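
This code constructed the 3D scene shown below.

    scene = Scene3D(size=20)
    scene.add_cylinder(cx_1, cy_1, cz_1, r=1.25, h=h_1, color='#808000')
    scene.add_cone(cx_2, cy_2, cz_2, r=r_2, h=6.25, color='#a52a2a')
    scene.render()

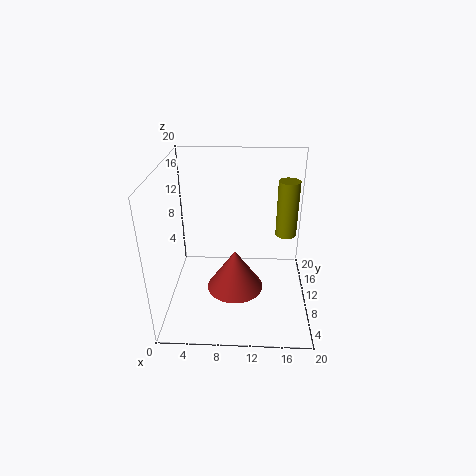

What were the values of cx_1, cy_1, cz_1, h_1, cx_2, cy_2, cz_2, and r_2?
cx_1 = 16
cy_1 = 6
cz_1 = 13
h_1 = 6.75
cx_2 = 9.5
cy_2 = 11.25
cz_2 = 0.75
r_2 = 4.25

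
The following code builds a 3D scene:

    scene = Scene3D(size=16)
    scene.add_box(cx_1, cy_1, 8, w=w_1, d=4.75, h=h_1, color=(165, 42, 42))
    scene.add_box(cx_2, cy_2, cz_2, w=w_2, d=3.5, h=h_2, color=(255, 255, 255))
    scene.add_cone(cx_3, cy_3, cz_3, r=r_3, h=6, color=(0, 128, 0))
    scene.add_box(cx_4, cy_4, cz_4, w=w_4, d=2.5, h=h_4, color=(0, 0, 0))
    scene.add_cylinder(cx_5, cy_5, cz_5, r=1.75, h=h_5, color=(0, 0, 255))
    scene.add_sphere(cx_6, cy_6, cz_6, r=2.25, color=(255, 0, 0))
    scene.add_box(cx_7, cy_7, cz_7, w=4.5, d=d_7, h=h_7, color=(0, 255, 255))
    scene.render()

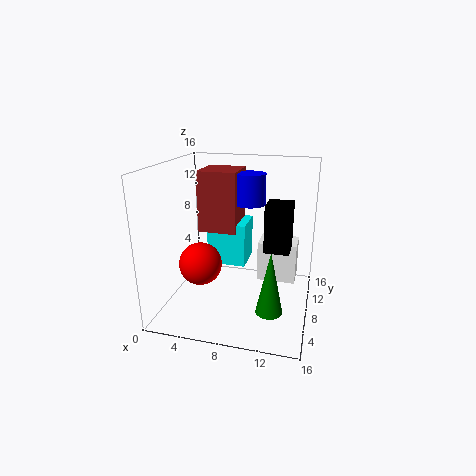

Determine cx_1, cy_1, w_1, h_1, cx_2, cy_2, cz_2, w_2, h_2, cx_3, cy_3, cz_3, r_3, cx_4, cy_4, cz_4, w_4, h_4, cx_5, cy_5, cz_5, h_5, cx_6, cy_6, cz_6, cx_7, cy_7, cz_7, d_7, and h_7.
cx_1 = 3; cy_1 = 8.75; w_1 = 4.5; h_1 = 7; cx_2 = 9.5; cy_2 = 11.75; cz_2 = 1; w_2 = 4.75; h_2 = 5; cx_3 = 12.75; cy_3 = 1.25; cz_3 = 3.75; r_3 = 1.25; cx_4 = 12; cy_4 = 1.5; cz_4 = 9.5; w_4 = 2.25; h_4 = 4.25; cx_5 = 8.75; cy_5 = 10.5; cz_5 = 11.25; h_5 = 3.5; cx_6 = 4.75; cy_6 = 4.75; cz_6 = 6; cx_7 = 4; cy_7 = 9; cz_7 = 4; d_7 = 4.25; h_7 = 5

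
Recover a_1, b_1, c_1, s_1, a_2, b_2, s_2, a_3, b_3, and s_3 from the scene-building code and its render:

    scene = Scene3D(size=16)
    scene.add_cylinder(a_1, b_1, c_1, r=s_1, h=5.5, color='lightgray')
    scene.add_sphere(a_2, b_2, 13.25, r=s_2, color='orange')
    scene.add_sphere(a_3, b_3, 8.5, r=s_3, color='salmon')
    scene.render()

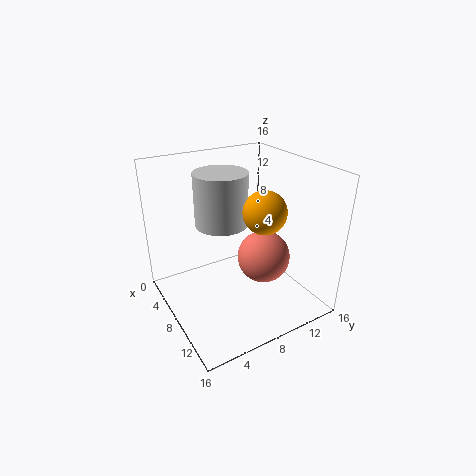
a_1 = 8, b_1 = 6, c_1 = 10.25, s_1 = 2.75, a_2 = 13.5, b_2 = 7.5, s_2 = 2, a_3 = 13.25, b_3 = 7.75, s_3 = 2.5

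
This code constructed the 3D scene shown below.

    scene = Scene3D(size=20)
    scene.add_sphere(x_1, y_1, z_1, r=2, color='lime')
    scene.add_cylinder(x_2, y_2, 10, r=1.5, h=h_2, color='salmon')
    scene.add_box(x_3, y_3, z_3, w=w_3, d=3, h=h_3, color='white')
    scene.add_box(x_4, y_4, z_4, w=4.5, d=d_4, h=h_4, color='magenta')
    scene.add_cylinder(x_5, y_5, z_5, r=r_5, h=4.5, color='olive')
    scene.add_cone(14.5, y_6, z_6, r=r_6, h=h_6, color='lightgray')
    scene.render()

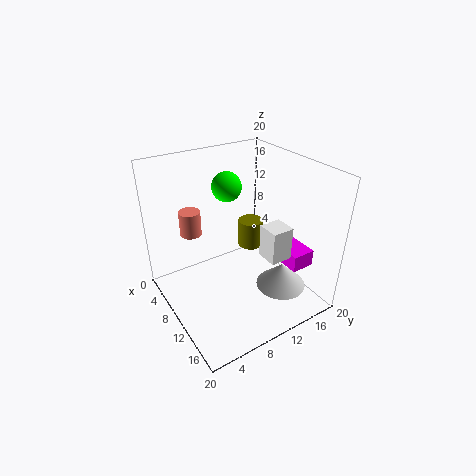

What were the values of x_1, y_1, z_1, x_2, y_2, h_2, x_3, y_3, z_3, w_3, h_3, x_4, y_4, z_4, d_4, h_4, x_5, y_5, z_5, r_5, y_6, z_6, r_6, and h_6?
x_1 = 8, y_1 = 9.5, z_1 = 17, x_2 = 5.5, y_2 = 5, h_2 = 3.5, x_3 = 13, y_3 = 11.5, z_3 = 8.5, w_3 = 3, h_3 = 4.5, x_4 = 10.5, y_4 = 16.5, z_4 = 4.5, d_4 = 3.5, h_4 = 2.5, x_5 = 4.5, y_5 = 16, z_5 = 4, r_5 = 2, y_6 = 14.5, z_6 = 3, r_6 = 3.5, h_6 = 3.5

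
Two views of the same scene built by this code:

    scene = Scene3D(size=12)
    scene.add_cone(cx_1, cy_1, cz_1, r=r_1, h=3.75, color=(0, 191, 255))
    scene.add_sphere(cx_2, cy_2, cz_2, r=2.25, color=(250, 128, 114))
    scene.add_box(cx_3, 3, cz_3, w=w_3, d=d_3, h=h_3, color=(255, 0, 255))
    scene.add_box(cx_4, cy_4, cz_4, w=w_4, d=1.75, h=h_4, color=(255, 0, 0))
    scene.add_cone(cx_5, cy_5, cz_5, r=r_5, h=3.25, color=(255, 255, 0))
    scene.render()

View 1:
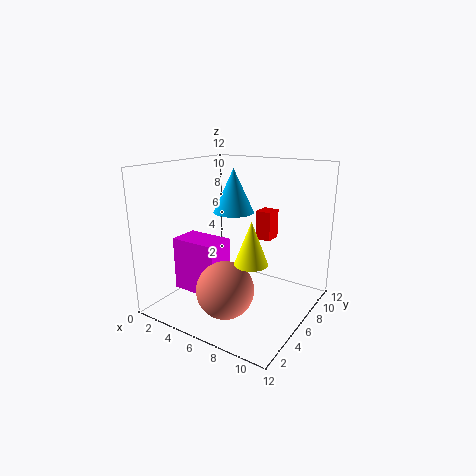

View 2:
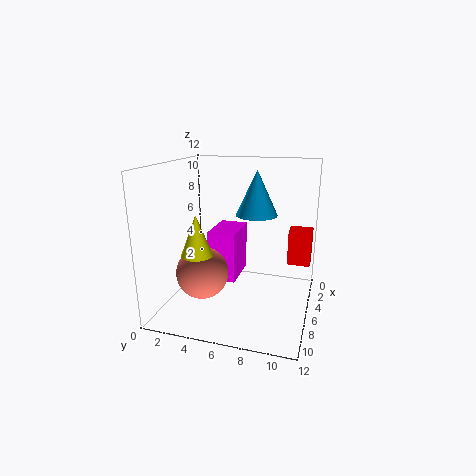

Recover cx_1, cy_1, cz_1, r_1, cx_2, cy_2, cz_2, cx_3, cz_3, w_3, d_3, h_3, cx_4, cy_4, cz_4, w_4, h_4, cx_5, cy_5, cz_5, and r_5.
cx_1 = 4.75; cy_1 = 7.25; cz_1 = 7.75; r_1 = 1.75; cx_2 = 6.75; cy_2 = 3; cz_2 = 2.75; cx_3 = 1.5; cz_3 = 1.5; w_3 = 4; d_3 = 2.5; h_3 = 4.5; cx_4 = 5.25; cy_4 = 10.25; cz_4 = 4.5; w_4 = 1.5; h_4 = 2.75; cx_5 = 8.75; cy_5 = 3.5; cz_5 = 5.25; r_5 = 1.25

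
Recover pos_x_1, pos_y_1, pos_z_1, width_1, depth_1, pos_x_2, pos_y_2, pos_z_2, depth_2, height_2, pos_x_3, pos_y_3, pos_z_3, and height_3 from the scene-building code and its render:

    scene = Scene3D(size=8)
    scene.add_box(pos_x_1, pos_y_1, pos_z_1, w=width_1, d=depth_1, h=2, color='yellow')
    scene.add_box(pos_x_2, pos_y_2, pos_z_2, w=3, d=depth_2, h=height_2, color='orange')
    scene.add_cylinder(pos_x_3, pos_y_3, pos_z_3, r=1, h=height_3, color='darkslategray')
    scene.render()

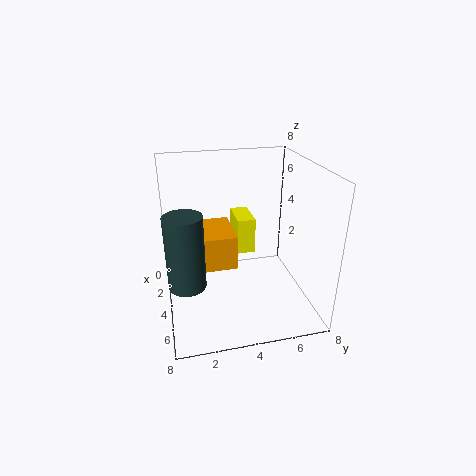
pos_x_1 = 2, pos_y_1 = 4, pos_z_1 = 3, width_1 = 2, depth_1 = 1, pos_x_2 = 1, pos_y_2 = 2, pos_z_2 = 2, depth_2 = 2, height_2 = 2, pos_x_3 = 5, pos_y_3 = 1, pos_z_3 = 2, height_3 = 4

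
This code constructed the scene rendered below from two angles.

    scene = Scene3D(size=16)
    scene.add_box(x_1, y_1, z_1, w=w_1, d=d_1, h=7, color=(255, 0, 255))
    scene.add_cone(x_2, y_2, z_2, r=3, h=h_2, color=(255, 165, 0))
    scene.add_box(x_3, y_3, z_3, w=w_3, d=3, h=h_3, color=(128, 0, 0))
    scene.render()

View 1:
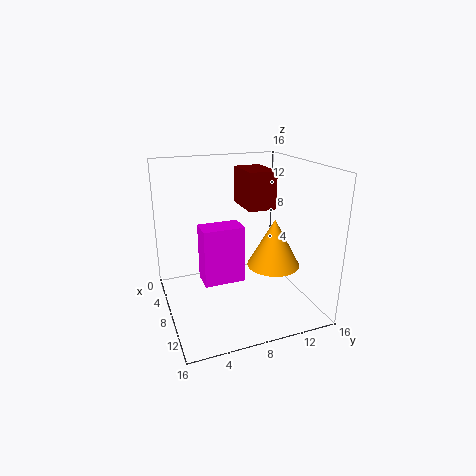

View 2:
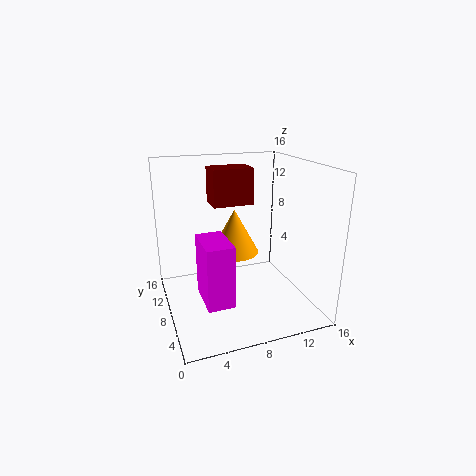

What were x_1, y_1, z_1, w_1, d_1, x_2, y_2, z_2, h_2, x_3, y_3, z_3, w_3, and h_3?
x_1 = 3.5, y_1 = 4.5, z_1 = 1.5, w_1 = 3, d_1 = 5, x_2 = 9, y_2 = 12, z_2 = 4.5, h_2 = 5.5, x_3 = 5.5, y_3 = 8.5, z_3 = 11.5, w_3 = 4.5, h_3 = 4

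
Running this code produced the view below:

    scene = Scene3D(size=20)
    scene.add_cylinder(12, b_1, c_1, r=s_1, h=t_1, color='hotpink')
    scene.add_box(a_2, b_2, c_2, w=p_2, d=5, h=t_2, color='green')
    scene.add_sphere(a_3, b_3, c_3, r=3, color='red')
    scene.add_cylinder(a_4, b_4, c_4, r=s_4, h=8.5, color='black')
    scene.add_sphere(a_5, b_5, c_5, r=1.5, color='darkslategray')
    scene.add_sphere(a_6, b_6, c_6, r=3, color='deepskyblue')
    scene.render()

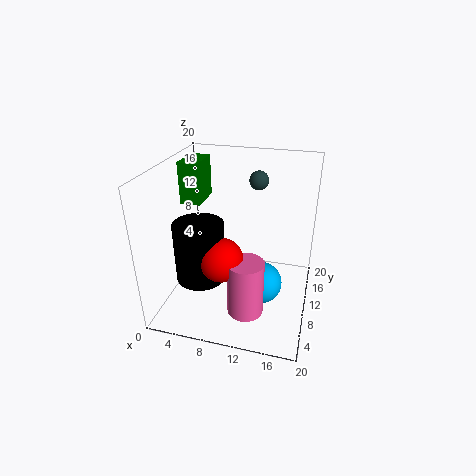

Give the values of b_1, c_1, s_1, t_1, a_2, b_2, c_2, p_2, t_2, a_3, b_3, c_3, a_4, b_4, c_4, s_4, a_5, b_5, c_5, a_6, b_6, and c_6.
b_1 = 6.5, c_1 = 0.5, s_1 = 2.5, t_1 = 8, a_2 = 1, b_2 = 11.5, c_2 = 13.5, p_2 = 3, t_2 = 6, a_3 = 8.5, b_3 = 7, c_3 = 8, a_4 = 5, b_4 = 8, c_4 = 4, s_4 = 3.5, a_5 = 11, b_5 = 18.5, c_5 = 15.5, a_6 = 13.5, b_6 = 10, c_6 = 3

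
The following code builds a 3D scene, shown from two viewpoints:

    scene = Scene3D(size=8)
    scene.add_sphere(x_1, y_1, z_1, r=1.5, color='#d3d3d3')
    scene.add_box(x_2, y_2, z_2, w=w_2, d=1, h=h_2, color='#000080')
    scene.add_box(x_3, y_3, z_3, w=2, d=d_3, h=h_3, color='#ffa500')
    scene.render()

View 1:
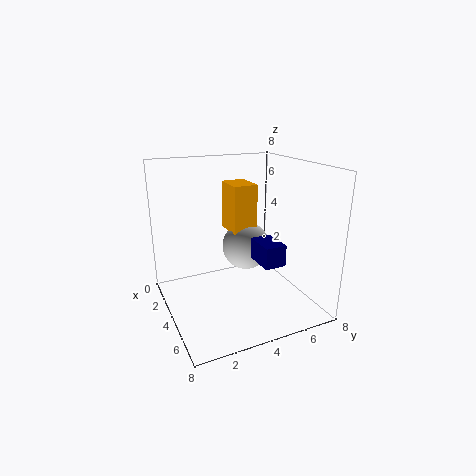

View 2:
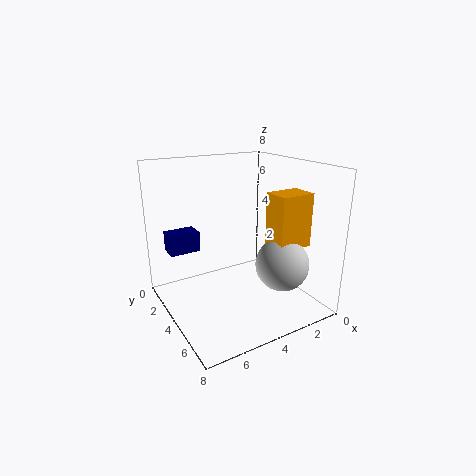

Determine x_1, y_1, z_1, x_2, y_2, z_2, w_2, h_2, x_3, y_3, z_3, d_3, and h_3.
x_1 = 2
y_1 = 5.5
z_1 = 2.5
x_2 = 6.5
y_2 = 3.5
z_2 = 4
w_2 = 1.5
h_2 = 1
x_3 = 0.5
y_3 = 4.5
z_3 = 3.5
d_3 = 1.5
h_3 = 3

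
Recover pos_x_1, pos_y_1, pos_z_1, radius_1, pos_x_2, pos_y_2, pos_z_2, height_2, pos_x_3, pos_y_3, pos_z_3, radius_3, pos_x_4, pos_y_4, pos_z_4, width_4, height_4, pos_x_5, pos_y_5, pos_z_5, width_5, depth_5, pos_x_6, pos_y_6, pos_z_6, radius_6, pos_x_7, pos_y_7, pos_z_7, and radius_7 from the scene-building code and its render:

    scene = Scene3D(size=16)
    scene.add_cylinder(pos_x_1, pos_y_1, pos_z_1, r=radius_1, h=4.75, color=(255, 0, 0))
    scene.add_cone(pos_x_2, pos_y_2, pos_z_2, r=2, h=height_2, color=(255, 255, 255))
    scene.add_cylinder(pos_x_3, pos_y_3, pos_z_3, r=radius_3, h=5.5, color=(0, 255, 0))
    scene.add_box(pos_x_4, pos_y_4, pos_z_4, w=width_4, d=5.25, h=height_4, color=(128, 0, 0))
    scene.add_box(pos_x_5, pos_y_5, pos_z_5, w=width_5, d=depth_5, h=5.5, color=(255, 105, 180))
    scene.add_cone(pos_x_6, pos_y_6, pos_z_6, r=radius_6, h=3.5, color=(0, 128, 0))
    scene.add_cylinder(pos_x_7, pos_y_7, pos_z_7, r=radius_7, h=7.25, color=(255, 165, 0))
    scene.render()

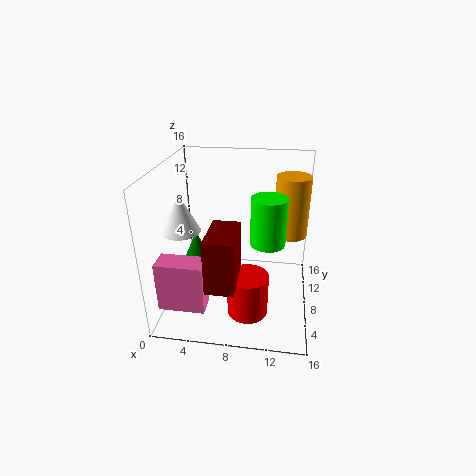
pos_x_1 = 9.5
pos_y_1 = 5.25
pos_z_1 = 0.25
radius_1 = 2.25
pos_x_2 = 2.75
pos_y_2 = 4.5
pos_z_2 = 10.25
height_2 = 4
pos_x_3 = 11.25
pos_y_3 = 9
pos_z_3 = 7
radius_3 = 2
pos_x_4 = 5.5
pos_y_4 = 1.75
pos_z_4 = 4.75
width_4 = 3
height_4 = 5.75
pos_x_5 = 0.25
pos_y_5 = 2.25
pos_z_5 = 1.75
width_5 = 5
depth_5 = 2.5
pos_x_6 = 2.5
pos_y_6 = 10.25
pos_z_6 = 3.75
radius_6 = 1.5
pos_x_7 = 13.75
pos_y_7 = 12.25
pos_z_7 = 6.75
radius_7 = 2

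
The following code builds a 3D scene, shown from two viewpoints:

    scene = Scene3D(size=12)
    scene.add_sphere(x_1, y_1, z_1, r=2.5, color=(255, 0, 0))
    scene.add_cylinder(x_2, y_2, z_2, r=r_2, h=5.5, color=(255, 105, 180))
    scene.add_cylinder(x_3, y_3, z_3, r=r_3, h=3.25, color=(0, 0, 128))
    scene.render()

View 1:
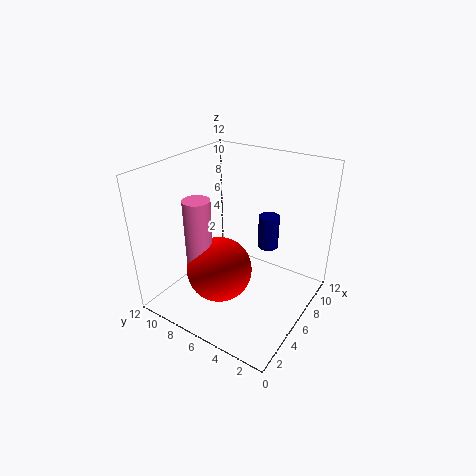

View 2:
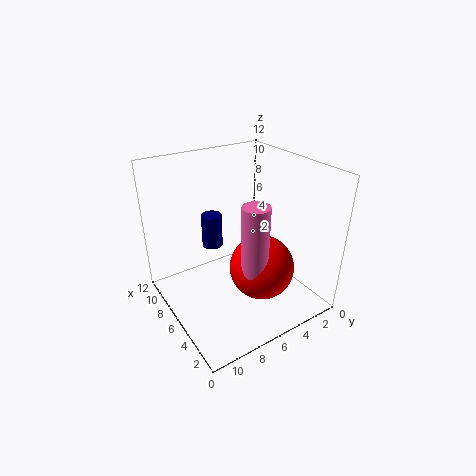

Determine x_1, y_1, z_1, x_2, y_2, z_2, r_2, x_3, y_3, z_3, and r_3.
x_1 = 3; y_1 = 5.75; z_1 = 4.75; x_2 = 2.25; y_2 = 7; z_2 = 5; r_2 = 1; x_3 = 11; y_3 = 5.75; z_3 = 2.75; r_3 = 1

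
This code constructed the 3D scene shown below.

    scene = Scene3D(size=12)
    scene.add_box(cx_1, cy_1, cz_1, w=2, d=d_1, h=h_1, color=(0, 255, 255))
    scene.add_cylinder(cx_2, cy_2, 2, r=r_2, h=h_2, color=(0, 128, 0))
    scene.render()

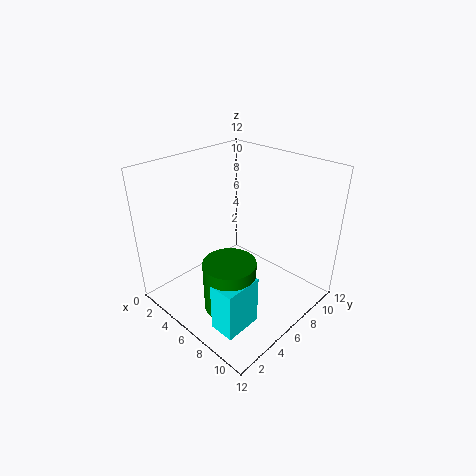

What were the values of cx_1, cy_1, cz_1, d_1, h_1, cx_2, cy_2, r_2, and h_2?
cx_1 = 8; cy_1 = 1; cz_1 = 1; d_1 = 3; h_1 = 4; cx_2 = 8; cy_2 = 3; r_2 = 2; h_2 = 4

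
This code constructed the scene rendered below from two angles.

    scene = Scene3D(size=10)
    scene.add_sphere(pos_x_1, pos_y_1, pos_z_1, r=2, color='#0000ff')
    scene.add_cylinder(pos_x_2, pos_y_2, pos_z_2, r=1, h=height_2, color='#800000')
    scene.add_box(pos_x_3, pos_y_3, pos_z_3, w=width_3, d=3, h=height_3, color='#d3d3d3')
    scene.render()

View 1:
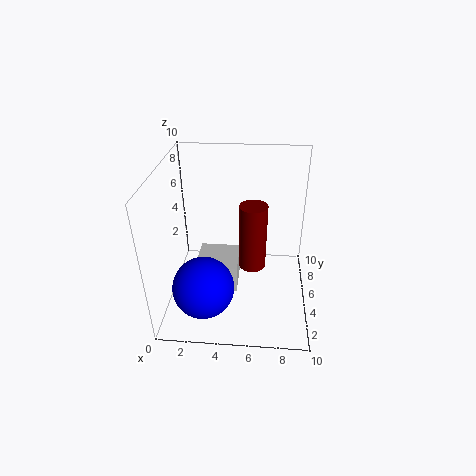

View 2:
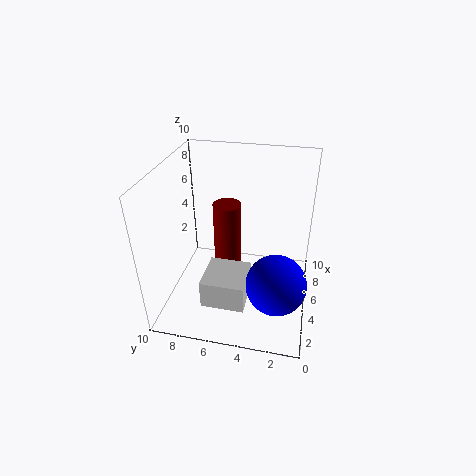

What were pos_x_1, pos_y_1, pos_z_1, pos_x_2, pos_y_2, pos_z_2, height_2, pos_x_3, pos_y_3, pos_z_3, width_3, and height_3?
pos_x_1 = 3
pos_y_1 = 2
pos_z_1 = 3
pos_x_2 = 6
pos_y_2 = 6
pos_z_2 = 2
height_2 = 5
pos_x_3 = 2
pos_y_3 = 4
pos_z_3 = 1
width_3 = 3
height_3 = 2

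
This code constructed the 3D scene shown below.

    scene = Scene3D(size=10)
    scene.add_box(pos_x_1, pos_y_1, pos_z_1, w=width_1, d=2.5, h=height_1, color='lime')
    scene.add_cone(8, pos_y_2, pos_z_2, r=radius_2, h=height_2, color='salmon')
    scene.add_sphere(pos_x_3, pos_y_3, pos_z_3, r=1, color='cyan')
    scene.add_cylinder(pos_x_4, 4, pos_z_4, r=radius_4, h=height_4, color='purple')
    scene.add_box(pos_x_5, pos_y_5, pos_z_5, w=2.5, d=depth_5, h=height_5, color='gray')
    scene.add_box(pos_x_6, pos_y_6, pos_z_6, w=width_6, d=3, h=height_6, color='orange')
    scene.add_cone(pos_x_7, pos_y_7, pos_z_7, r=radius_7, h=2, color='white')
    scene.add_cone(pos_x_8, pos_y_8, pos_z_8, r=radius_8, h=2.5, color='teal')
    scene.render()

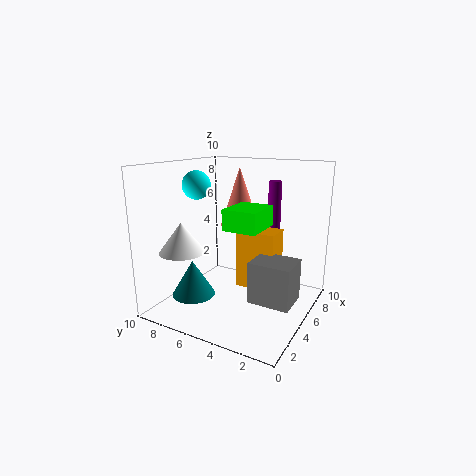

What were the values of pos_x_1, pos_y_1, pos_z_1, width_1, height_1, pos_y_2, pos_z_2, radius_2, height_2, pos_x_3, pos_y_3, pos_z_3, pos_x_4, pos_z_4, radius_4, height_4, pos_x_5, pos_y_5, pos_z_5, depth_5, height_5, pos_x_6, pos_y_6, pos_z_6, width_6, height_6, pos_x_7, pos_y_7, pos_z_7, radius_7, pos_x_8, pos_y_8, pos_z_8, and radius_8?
pos_x_1 = 4.5
pos_y_1 = 3.5
pos_z_1 = 5.5
width_1 = 3
height_1 = 1.5
pos_y_2 = 6.5
pos_z_2 = 5
radius_2 = 1.5
height_2 = 4.5
pos_x_3 = 4.5
pos_y_3 = 8
pos_z_3 = 8.5
pos_x_4 = 9
pos_z_4 = 4
radius_4 = 0.5
height_4 = 4.5
pos_x_5 = 4.5
pos_y_5 = 1
pos_z_5 = 0.5
depth_5 = 3
height_5 = 3
pos_x_6 = 6.5
pos_y_6 = 3
pos_z_6 = 0.5
width_6 = 2
height_6 = 4.5
pos_x_7 = 2
pos_y_7 = 7.5
pos_z_7 = 4.5
radius_7 = 1.5
pos_x_8 = 3
pos_y_8 = 7.5
pos_z_8 = 1
radius_8 = 1.5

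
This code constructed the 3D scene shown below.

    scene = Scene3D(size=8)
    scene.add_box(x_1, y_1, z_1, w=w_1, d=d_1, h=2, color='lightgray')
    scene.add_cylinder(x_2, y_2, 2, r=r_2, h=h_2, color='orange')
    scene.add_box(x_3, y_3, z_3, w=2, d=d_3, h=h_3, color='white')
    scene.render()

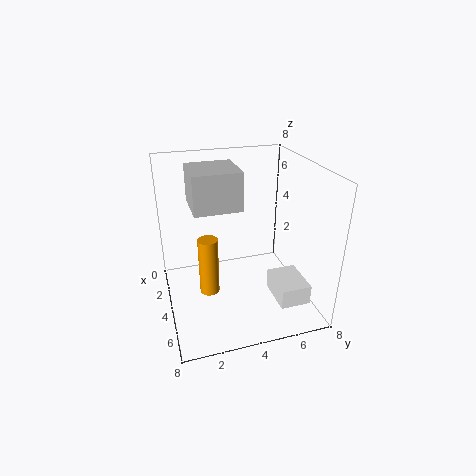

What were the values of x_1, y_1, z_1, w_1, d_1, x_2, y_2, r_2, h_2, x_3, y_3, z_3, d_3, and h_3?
x_1 = 2.5
y_1 = 1.5
z_1 = 6
w_1 = 2.5
d_1 = 2.5
x_2 = 5.5
y_2 = 2
r_2 = 0.5
h_2 = 3
x_3 = 6
y_3 = 5
z_3 = 2
d_3 = 1.5
h_3 = 1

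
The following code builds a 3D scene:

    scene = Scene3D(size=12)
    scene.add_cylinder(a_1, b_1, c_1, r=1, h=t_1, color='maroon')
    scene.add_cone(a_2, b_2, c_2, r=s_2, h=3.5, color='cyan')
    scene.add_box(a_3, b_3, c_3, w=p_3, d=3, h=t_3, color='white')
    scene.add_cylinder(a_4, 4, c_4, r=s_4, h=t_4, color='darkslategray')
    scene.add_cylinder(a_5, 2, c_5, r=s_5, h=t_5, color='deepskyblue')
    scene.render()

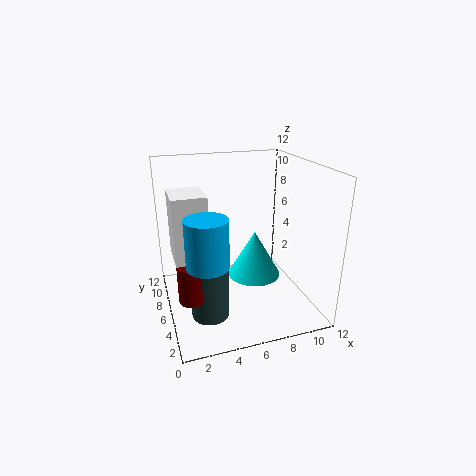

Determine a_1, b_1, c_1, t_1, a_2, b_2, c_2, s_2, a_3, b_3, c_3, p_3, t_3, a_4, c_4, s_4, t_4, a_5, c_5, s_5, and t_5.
a_1 = 1.5; b_1 = 3.5; c_1 = 2.5; t_1 = 3; a_2 = 6.5; b_2 = 3.5; c_2 = 4; s_2 = 2; a_3 = 0.5; b_3 = 3.5; c_3 = 5.5; p_3 = 2.5; t_3 = 5; a_4 = 3; c_4 = 0.5; s_4 = 1.5; t_4 = 5; a_5 = 2.5; c_5 = 6; s_5 = 1.5; t_5 = 3.5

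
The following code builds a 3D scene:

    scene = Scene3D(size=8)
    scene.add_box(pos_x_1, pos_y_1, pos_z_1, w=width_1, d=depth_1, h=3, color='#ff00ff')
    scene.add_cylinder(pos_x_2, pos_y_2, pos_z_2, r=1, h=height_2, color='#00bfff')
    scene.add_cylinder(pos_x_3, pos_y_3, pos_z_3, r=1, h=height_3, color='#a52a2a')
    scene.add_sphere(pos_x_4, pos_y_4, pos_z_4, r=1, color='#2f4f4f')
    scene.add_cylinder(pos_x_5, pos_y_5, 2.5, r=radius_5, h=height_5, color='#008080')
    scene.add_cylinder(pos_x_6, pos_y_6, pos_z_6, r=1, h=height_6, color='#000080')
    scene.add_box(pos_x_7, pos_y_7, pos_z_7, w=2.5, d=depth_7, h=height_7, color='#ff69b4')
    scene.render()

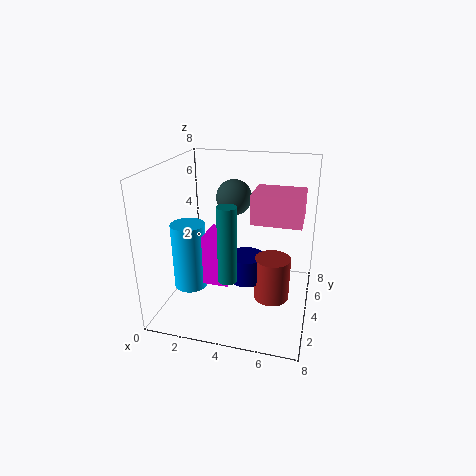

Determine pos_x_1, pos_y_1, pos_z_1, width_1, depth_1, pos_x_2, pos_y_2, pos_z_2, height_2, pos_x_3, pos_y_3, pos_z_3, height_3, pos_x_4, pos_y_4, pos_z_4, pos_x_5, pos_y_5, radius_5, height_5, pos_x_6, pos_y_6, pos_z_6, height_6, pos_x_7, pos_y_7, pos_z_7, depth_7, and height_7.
pos_x_1 = 2; pos_y_1 = 3.5; pos_z_1 = 1; width_1 = 1.5; depth_1 = 2; pos_x_2 = 1; pos_y_2 = 4; pos_z_2 = 0.5; height_2 = 4; pos_x_3 = 6; pos_y_3 = 4; pos_z_3 = 0.5; height_3 = 2.5; pos_x_4 = 3.5; pos_y_4 = 5; pos_z_4 = 6; pos_x_5 = 4; pos_y_5 = 2; radius_5 = 0.5; height_5 = 4; pos_x_6 = 4.5; pos_y_6 = 4; pos_z_6 = 1.5; height_6 = 1.5; pos_x_7 = 5; pos_y_7 = 2.5; pos_z_7 = 5.5; depth_7 = 2; height_7 = 1.5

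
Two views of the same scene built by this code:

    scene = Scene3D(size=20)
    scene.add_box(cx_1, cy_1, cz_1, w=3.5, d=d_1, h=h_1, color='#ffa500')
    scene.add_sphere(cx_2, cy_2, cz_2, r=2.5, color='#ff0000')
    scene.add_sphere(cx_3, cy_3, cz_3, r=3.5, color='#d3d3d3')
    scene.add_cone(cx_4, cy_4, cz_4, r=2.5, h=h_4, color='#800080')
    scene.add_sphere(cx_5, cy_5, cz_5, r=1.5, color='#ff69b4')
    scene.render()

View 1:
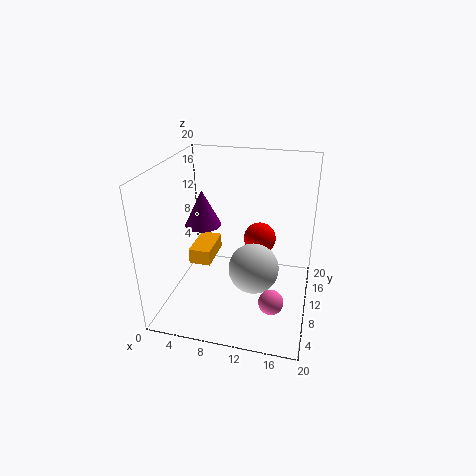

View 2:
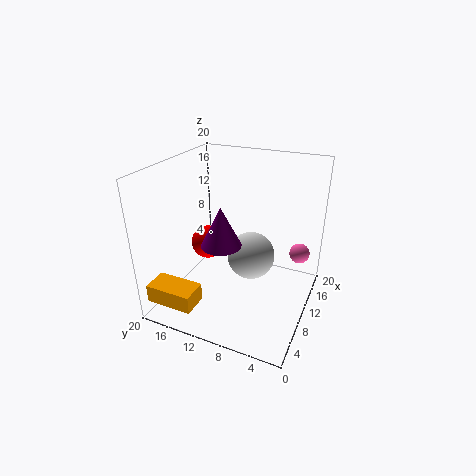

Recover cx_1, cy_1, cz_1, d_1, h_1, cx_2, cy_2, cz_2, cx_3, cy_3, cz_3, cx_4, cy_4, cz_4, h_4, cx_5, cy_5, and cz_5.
cx_1 = 1, cy_1 = 13, cz_1 = 2.5, d_1 = 6.5, h_1 = 2.5, cx_2 = 12, cy_2 = 16, cz_2 = 7, cx_3 = 12.5, cy_3 = 9, cz_3 = 6, cx_4 = 5, cy_4 = 10, cz_4 = 11.5, h_4 = 5, cx_5 = 16, cy_5 = 2.5, cz_5 = 6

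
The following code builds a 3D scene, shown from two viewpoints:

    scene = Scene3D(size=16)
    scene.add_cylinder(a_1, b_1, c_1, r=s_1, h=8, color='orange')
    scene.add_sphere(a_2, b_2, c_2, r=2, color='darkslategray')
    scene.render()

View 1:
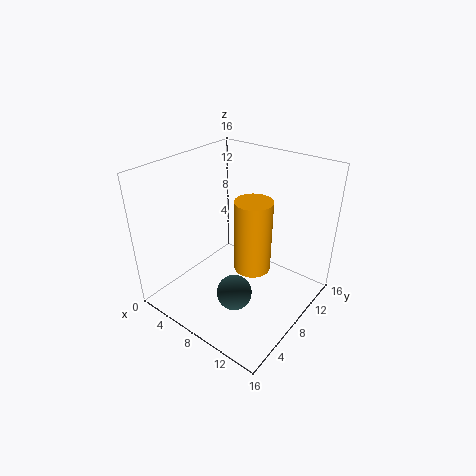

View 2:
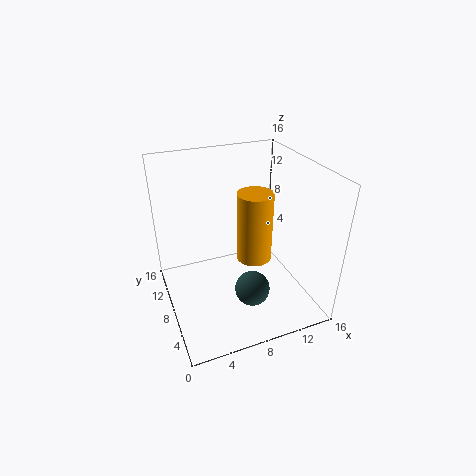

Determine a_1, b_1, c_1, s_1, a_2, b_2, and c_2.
a_1 = 10
b_1 = 8
c_1 = 5
s_1 = 2
a_2 = 9
b_2 = 6
c_2 = 2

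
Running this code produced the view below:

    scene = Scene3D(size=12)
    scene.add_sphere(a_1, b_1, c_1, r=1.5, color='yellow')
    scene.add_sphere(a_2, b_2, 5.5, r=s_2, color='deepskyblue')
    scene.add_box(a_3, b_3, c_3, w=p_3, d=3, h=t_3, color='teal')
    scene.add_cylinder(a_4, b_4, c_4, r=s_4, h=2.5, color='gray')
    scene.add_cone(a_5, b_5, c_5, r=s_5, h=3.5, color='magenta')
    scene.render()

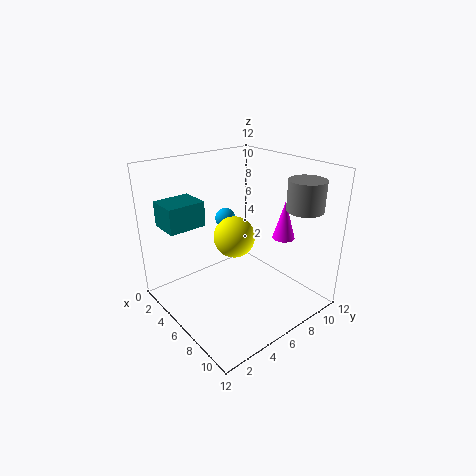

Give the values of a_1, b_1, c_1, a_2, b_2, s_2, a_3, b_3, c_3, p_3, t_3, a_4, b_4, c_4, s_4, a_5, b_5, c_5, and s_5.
a_1 = 8; b_1 = 4; c_1 = 7.5; a_2 = 1; b_2 = 8.5; s_2 = 1; a_3 = 2.5; b_3 = 0.5; c_3 = 7.5; p_3 = 2.5; t_3 = 2; a_4 = 9.5; b_4 = 10; c_4 = 8.5; s_4 = 1.5; a_5 = 7; b_5 = 10.5; c_5 = 5; s_5 = 1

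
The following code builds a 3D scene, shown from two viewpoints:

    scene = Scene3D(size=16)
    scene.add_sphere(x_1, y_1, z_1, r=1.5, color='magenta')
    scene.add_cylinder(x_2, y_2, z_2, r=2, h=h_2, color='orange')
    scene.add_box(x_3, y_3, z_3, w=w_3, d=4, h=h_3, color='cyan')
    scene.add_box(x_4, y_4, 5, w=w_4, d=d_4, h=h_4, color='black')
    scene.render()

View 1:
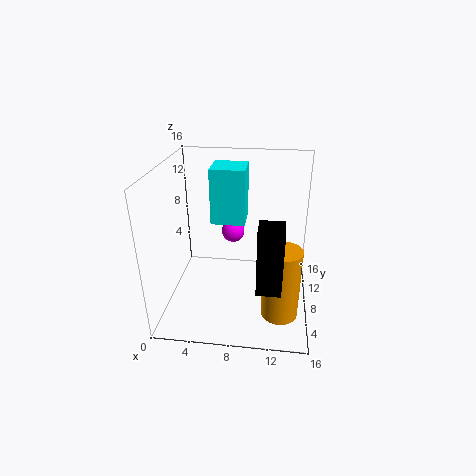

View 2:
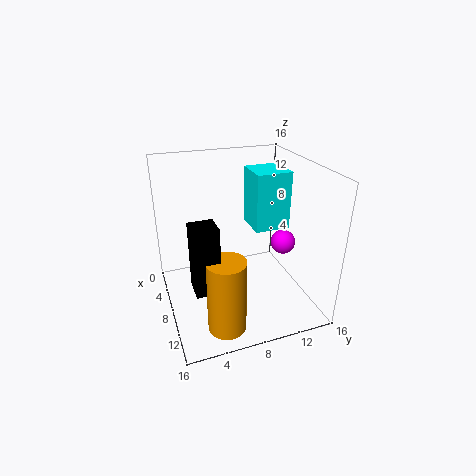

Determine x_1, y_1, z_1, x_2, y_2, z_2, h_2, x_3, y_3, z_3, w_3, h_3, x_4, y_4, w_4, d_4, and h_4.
x_1 = 6.5, y_1 = 14.5, z_1 = 5.5, x_2 = 13, y_2 = 5, z_2 = 0.5, h_2 = 8, x_3 = 4.5, y_3 = 10, z_3 = 8.5, w_3 = 4, h_3 = 6.5, x_4 = 10.5, y_4 = 2, w_4 = 2.5, d_4 = 2.5, h_4 = 7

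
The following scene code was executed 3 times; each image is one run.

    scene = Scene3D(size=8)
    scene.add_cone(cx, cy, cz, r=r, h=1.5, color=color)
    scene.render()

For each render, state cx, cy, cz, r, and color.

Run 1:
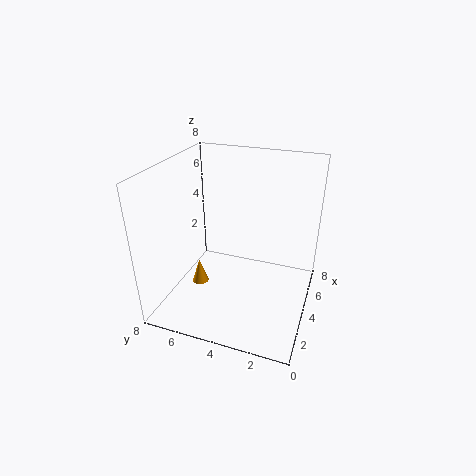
cx = 4, cy = 6.5, cz = 0.5, r = 0.5, color = 'orange'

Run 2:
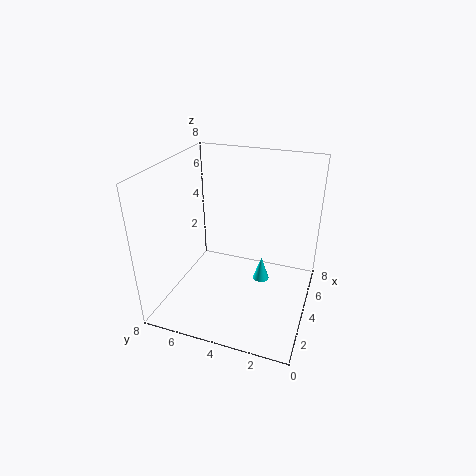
cx = 5.5, cy = 3, cz = 0.5, r = 0.5, color = 'cyan'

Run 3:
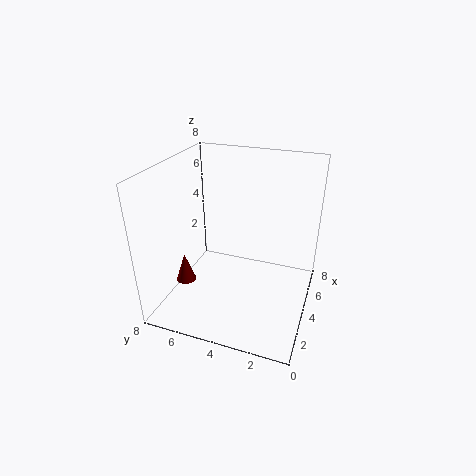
cx = 1.5, cy = 6, cz = 2.5, r = 0.5, color = 'maroon'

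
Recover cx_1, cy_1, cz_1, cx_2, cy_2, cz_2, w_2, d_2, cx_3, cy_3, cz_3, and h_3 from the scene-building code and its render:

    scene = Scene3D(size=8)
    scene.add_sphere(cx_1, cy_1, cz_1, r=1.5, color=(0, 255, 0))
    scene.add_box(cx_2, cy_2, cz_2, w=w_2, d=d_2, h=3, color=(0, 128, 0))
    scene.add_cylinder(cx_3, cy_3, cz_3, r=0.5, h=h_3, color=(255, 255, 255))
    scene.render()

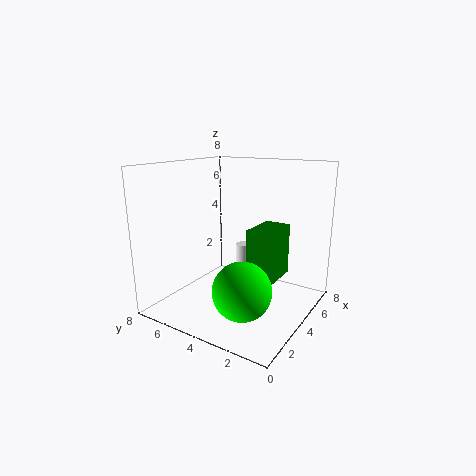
cx_1 = 2
cy_1 = 2.5
cz_1 = 2
cx_2 = 4
cy_2 = 2
cz_2 = 1.5
w_2 = 2.5
d_2 = 1.5
cx_3 = 7
cy_3 = 5.5
cz_3 = 0.5
h_3 = 2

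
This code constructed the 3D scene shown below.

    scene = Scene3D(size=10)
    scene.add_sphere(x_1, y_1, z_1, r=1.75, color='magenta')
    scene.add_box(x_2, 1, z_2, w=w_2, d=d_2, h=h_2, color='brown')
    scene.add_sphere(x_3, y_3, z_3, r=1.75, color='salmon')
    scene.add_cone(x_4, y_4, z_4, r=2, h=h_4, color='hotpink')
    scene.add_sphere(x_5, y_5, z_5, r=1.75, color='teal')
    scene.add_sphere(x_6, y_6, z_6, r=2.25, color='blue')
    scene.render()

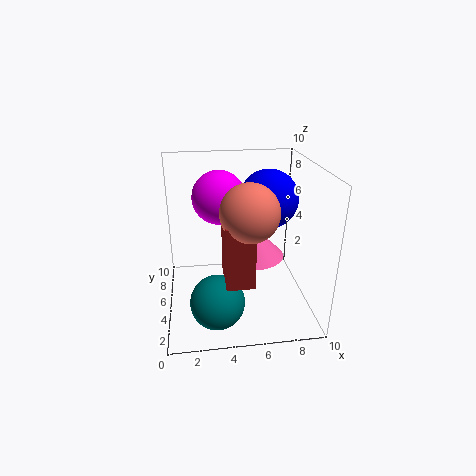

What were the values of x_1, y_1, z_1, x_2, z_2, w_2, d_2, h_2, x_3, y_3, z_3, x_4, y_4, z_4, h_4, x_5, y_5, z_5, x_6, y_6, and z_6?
x_1 = 3.75; y_1 = 5; z_1 = 8; x_2 = 3.75; z_2 = 3.5; w_2 = 1.75; d_2 = 2.75; h_2 = 4; x_3 = 5.25; y_3 = 2; z_3 = 8; x_4 = 5.75; y_4 = 3.5; z_4 = 4.5; h_4 = 2; x_5 = 3.25; y_5 = 2; z_5 = 2; x_6 = 7.75; y_6 = 7.75; z_6 = 6.75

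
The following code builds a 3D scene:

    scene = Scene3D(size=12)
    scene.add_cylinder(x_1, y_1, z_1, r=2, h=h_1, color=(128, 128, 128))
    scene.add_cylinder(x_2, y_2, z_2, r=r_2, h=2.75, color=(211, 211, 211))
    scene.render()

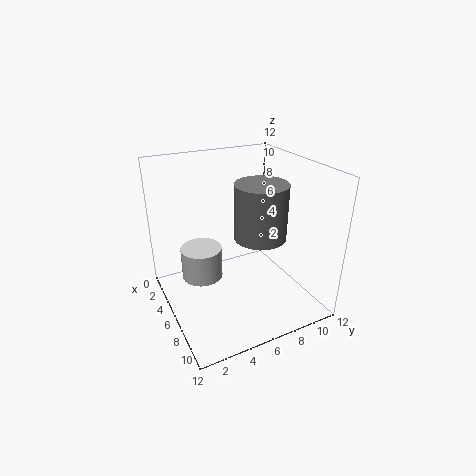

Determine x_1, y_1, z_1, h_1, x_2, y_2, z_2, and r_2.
x_1 = 8.25
y_1 = 6.75
z_1 = 7
h_1 = 4.25
x_2 = 4.5
y_2 = 3.25
z_2 = 2.25
r_2 = 1.75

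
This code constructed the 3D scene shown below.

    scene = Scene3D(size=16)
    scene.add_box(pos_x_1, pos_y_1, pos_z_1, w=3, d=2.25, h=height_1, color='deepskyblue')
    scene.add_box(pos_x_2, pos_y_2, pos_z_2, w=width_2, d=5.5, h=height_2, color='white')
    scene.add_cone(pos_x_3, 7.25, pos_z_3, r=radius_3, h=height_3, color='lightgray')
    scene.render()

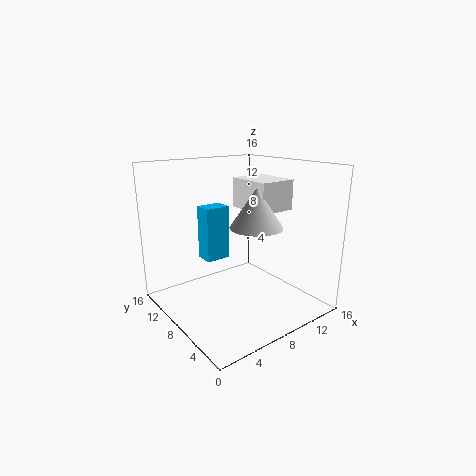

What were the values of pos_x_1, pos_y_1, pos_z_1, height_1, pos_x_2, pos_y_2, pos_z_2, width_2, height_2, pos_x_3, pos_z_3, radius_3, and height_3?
pos_x_1 = 6.25; pos_y_1 = 11.5; pos_z_1 = 4.25; height_1 = 6.5; pos_x_2 = 10.25; pos_y_2 = 6.5; pos_z_2 = 10.5; width_2 = 4.5; height_2 = 3.5; pos_x_3 = 10; pos_z_3 = 9; radius_3 = 3; height_3 = 4.5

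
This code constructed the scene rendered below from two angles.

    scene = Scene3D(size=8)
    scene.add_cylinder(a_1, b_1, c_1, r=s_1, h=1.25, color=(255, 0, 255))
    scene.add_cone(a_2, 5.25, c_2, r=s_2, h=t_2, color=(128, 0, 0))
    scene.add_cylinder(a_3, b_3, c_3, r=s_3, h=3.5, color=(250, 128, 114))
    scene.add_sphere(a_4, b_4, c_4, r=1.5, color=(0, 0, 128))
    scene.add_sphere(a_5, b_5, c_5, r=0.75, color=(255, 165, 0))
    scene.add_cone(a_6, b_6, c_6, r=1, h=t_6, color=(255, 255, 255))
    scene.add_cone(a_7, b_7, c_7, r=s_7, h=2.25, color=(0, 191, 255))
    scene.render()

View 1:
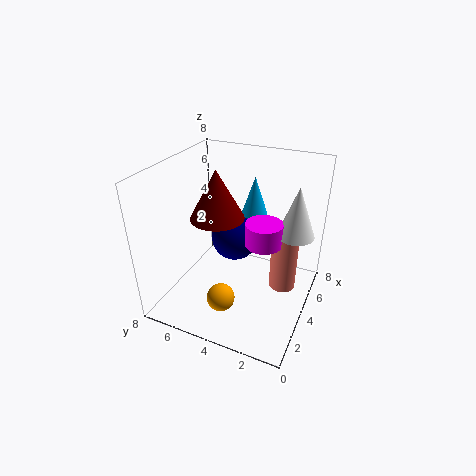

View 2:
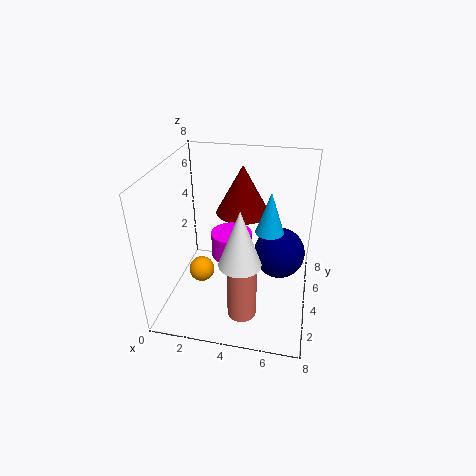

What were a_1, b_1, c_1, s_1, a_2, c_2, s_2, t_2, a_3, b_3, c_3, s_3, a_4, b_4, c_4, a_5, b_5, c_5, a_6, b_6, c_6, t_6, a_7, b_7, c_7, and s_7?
a_1 = 4
b_1 = 2.5
c_1 = 4
s_1 = 1
a_2 = 4
c_2 = 5
s_2 = 1.5
t_2 = 2.75
a_3 = 4.75
b_3 = 1.5
c_3 = 1
s_3 = 0.75
a_4 = 6.25
b_4 = 5.25
c_4 = 2.5
a_5 = 1.75
b_5 = 4
c_5 = 1.5
a_6 = 4.75
b_6 = 1
c_6 = 4.5
t_6 = 2.75
a_7 = 5.75
b_7 = 3.75
c_7 = 4.75
s_7 = 0.75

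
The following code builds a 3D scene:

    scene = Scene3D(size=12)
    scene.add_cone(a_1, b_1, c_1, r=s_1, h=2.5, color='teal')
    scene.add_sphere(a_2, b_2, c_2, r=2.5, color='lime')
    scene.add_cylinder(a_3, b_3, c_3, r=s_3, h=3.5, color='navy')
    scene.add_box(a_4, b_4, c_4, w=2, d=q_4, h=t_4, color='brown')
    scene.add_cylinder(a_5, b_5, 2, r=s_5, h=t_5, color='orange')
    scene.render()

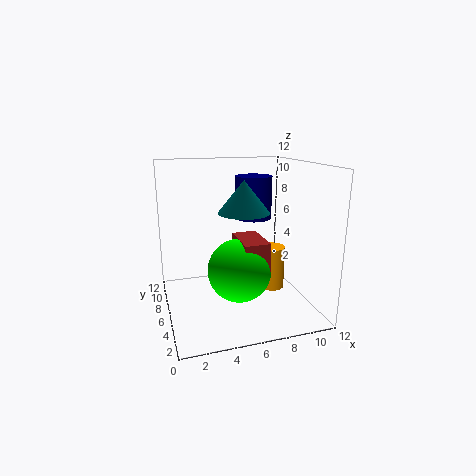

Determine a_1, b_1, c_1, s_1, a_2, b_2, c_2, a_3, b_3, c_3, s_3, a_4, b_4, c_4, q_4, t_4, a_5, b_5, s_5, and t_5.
a_1 = 6, b_1 = 4.5, c_1 = 8.5, s_1 = 2, a_2 = 5.5, b_2 = 4, c_2 = 4, a_3 = 7.5, b_3 = 6.5, c_3 = 7.5, s_3 = 1.5, a_4 = 5.5, b_4 = 2.5, c_4 = 4, q_4 = 3.5, t_4 = 2.5, a_5 = 8.5, b_5 = 4.5, s_5 = 1, t_5 = 3.5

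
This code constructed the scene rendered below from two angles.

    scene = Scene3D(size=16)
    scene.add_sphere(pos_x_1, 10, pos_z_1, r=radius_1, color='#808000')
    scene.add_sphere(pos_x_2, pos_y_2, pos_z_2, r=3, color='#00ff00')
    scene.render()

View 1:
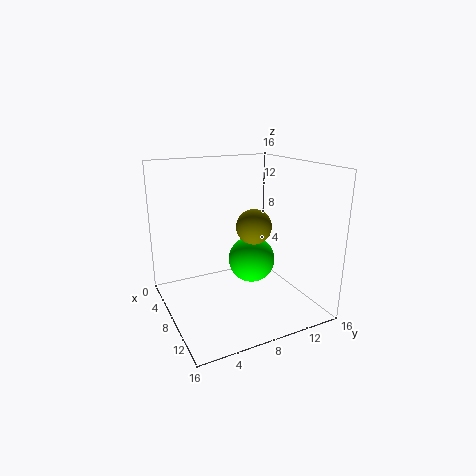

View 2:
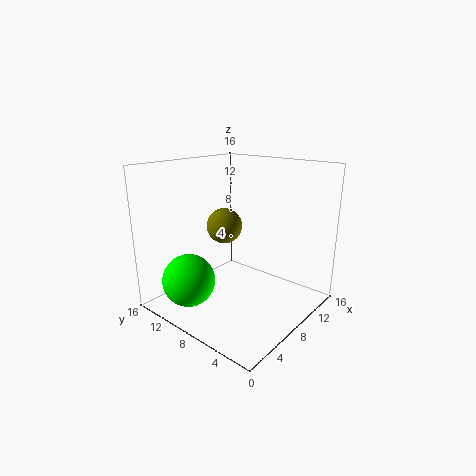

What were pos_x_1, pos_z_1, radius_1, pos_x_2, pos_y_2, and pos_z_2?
pos_x_1 = 8
pos_z_1 = 9
radius_1 = 2
pos_x_2 = 4
pos_y_2 = 12
pos_z_2 = 3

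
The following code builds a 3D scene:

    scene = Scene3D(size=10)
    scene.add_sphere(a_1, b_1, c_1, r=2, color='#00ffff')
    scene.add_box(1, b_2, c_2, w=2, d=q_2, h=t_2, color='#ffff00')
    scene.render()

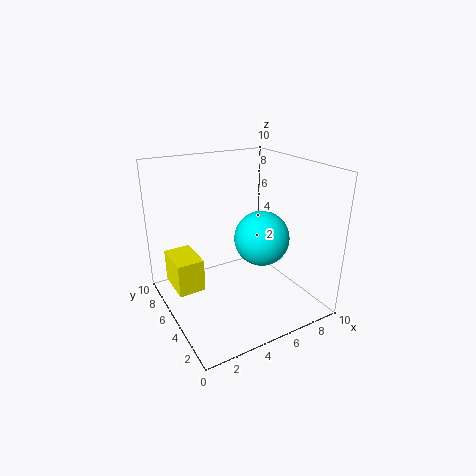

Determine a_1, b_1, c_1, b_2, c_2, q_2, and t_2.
a_1 = 7; b_1 = 5; c_1 = 4.5; b_2 = 6.5; c_2 = 0.5; q_2 = 3; t_2 = 2.5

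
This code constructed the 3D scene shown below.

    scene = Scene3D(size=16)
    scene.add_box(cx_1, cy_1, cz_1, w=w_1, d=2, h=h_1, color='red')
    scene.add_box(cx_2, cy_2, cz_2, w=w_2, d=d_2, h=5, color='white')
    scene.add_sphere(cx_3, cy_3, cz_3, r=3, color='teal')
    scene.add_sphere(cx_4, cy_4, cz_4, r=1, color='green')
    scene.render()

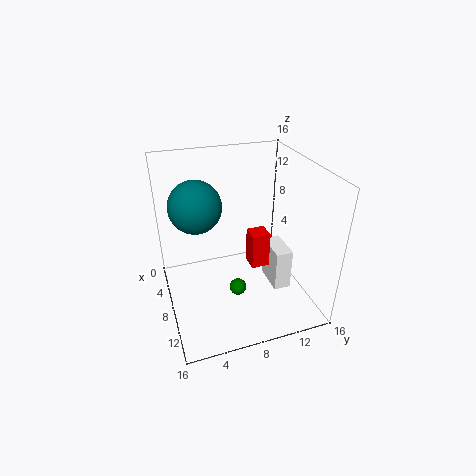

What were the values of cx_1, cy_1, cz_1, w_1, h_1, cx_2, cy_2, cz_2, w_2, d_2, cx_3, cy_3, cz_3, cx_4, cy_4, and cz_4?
cx_1 = 8; cy_1 = 9; cz_1 = 5; w_1 = 2; h_1 = 4; cx_2 = 6; cy_2 = 12; cz_2 = 1; w_2 = 4; d_2 = 2; cx_3 = 5; cy_3 = 4; cz_3 = 11; cx_4 = 8; cy_4 = 8; cz_4 = 1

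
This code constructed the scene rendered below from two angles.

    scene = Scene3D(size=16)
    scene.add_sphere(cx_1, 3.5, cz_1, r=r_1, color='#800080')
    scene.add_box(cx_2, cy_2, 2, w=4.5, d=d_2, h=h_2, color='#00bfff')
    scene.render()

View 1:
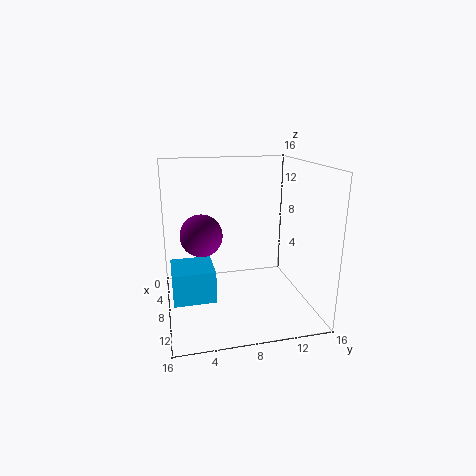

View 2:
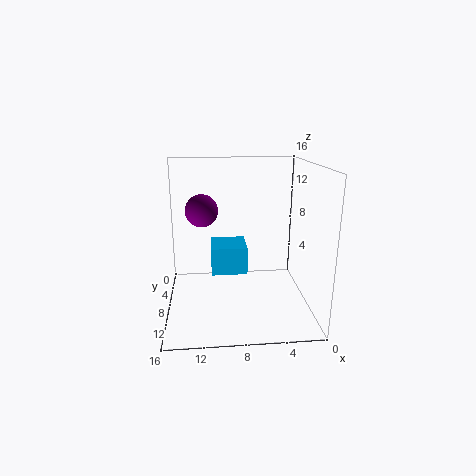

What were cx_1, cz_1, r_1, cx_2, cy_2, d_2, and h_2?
cx_1 = 12, cz_1 = 10, r_1 = 2, cx_2 = 6.5, cy_2 = 0.5, d_2 = 4.5, h_2 = 3.5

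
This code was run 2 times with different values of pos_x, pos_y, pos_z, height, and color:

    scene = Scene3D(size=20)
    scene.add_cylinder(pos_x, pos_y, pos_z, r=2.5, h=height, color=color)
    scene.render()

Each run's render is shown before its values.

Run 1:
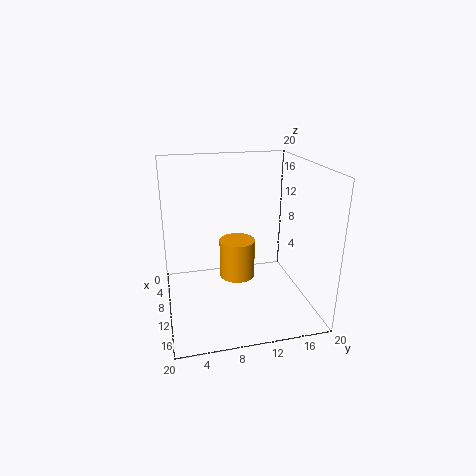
pos_x = 9.5
pos_y = 10
pos_z = 4
height = 5.5
color = 'orange'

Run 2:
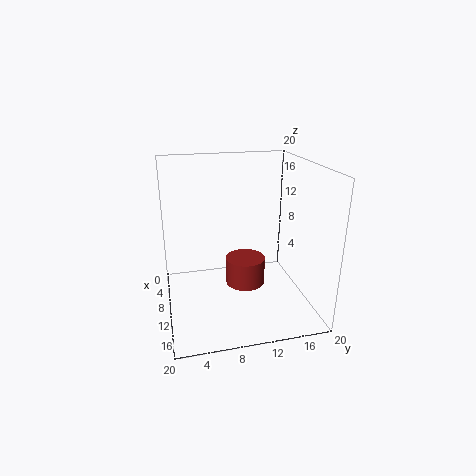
pos_x = 14
pos_y = 10
pos_z = 5.5
height = 3.5
color = 'brown'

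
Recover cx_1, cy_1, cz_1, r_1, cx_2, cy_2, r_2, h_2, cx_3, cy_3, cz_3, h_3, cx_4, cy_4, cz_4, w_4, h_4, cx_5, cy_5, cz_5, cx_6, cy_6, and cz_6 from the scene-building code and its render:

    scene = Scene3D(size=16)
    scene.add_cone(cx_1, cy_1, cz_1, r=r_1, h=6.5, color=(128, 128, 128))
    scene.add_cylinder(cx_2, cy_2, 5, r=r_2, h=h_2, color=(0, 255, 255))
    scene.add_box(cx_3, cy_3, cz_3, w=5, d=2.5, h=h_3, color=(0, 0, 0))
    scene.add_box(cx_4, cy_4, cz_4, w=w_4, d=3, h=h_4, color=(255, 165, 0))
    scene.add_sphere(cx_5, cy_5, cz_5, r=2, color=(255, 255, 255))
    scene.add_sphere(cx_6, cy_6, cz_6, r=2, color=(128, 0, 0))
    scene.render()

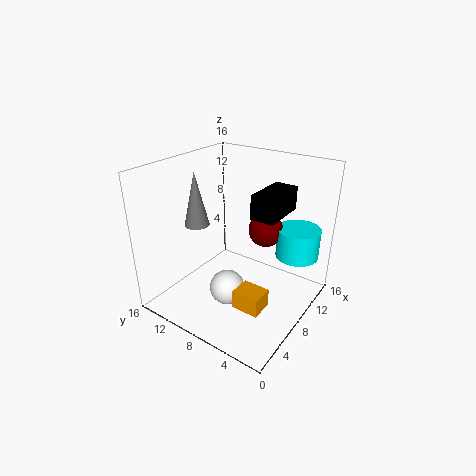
cx_1 = 8, cy_1 = 14, cz_1 = 8, r_1 = 1.5, cx_2 = 13, cy_2 = 3, r_2 = 2.5, h_2 = 3.5, cx_3 = 6.5, cy_3 = 3, cz_3 = 11.5, h_3 = 2.5, cx_4 = 4, cy_4 = 3, cz_4 = 2, w_4 = 2.5, h_4 = 2, cx_5 = 6.5, cy_5 = 8.5, cz_5 = 2, cx_6 = 11.5, cy_6 = 6.5, cz_6 = 8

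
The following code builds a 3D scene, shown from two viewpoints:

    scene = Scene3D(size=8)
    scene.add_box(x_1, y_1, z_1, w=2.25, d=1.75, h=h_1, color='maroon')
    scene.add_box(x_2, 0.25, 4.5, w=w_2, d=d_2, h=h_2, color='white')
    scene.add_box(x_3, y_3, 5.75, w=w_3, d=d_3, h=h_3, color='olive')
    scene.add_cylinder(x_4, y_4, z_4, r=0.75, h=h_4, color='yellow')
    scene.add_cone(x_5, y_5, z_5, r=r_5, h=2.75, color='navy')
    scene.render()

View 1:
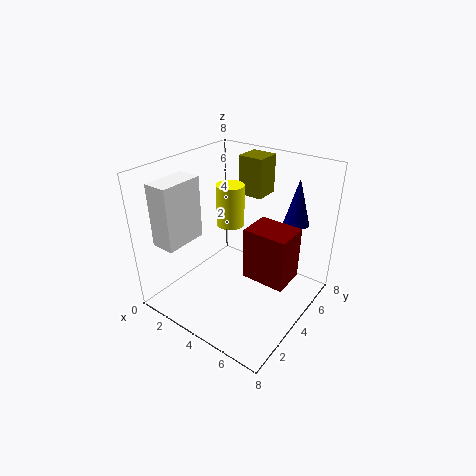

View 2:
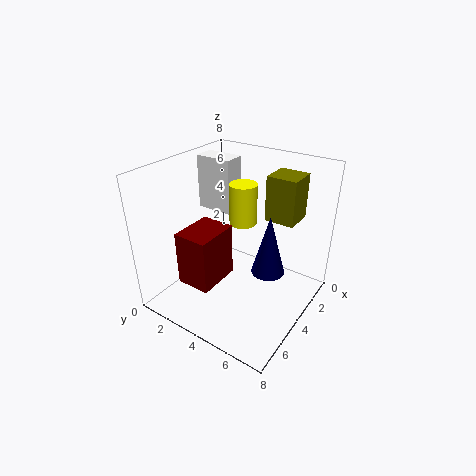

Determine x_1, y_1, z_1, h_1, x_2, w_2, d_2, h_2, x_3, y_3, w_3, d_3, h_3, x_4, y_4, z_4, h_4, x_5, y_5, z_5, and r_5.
x_1 = 5.25
y_1 = 2.75
z_1 = 2.75
h_1 = 2.75
x_2 = 1.5
w_2 = 1.25
d_2 = 2.25
h_2 = 3.25
x_3 = 2.75
y_3 = 5.75
w_3 = 1.5
d_3 = 1.5
h_3 = 2.25
x_4 = 3.5
y_4 = 4
z_4 = 4.75
h_4 = 2.25
x_5 = 6
y_5 = 7
z_5 = 4.25
r_5 = 0.75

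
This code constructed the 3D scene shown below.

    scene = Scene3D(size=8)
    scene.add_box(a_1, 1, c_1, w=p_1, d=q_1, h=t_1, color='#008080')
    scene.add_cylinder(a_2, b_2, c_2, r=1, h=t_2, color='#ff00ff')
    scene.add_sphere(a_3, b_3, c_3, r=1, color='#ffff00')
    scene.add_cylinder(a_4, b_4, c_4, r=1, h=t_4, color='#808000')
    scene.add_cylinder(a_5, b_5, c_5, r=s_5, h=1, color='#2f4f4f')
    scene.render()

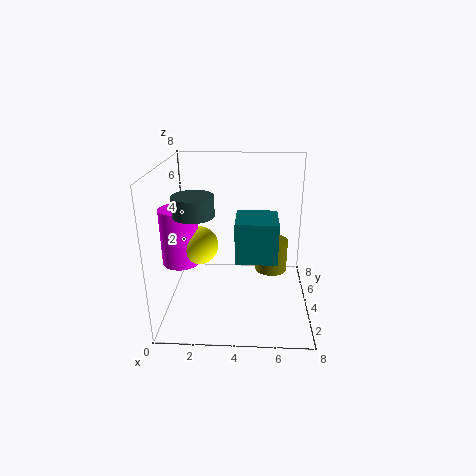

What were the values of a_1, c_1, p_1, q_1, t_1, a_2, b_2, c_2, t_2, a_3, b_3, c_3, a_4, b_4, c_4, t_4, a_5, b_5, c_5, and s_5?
a_1 = 4; c_1 = 4; p_1 = 2; q_1 = 2; t_1 = 2; a_2 = 1; b_2 = 3; c_2 = 3; t_2 = 3; a_3 = 2; b_3 = 3; c_3 = 4; a_4 = 6; b_4 = 6; c_4 = 1; t_4 = 2; a_5 = 2; b_5 = 2; c_5 = 6; s_5 = 1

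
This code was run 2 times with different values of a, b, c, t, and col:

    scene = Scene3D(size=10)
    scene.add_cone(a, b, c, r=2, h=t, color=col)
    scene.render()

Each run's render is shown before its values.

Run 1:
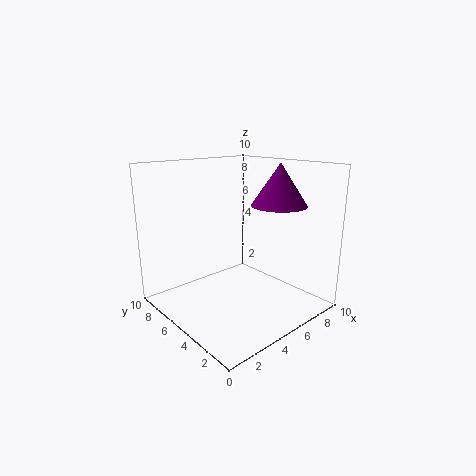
a = 8
b = 4
c = 7
t = 3
col = 'purple'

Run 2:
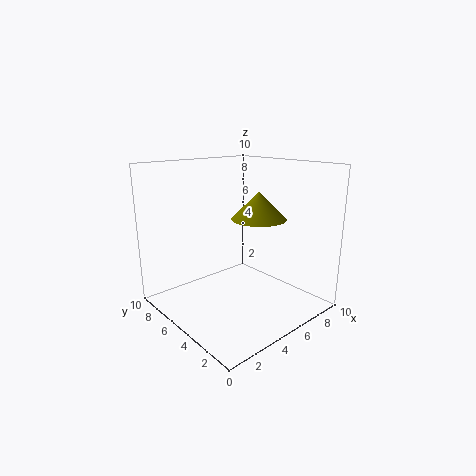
a = 7
b = 5
c = 6
t = 2
col = 'olive'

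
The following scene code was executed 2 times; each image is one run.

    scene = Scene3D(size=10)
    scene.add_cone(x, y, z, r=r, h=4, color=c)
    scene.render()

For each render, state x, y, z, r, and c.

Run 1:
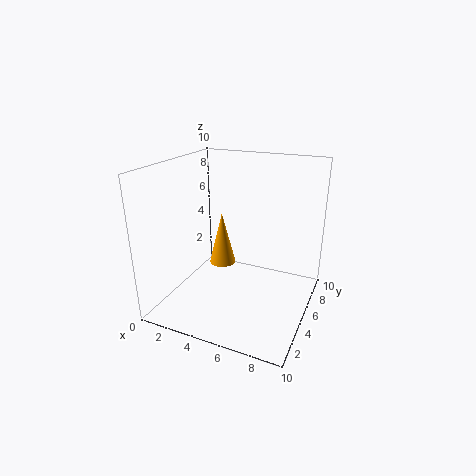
x = 3, y = 6.5, z = 2, r = 1, c = 'orange'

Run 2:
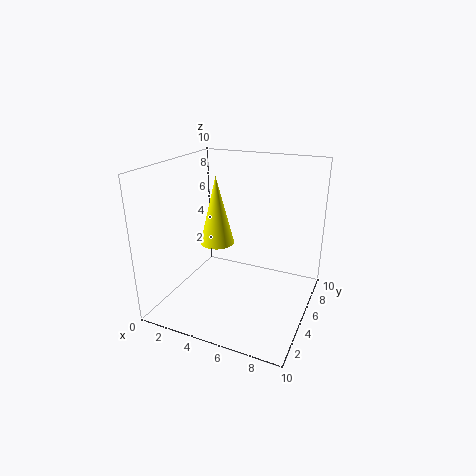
x = 5, y = 2, z = 6, r = 1, c = 'yellow'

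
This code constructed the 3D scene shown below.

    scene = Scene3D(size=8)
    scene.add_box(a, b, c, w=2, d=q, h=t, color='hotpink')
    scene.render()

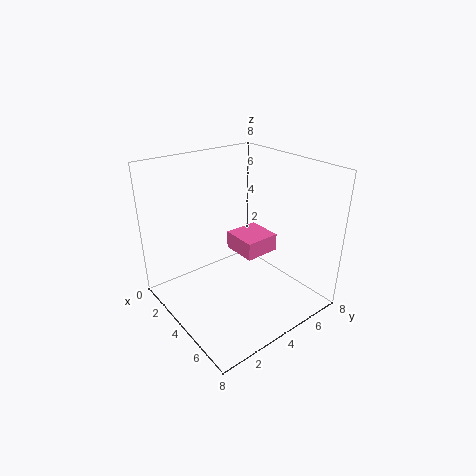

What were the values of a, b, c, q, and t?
a = 3, b = 4, c = 3, q = 2, t = 1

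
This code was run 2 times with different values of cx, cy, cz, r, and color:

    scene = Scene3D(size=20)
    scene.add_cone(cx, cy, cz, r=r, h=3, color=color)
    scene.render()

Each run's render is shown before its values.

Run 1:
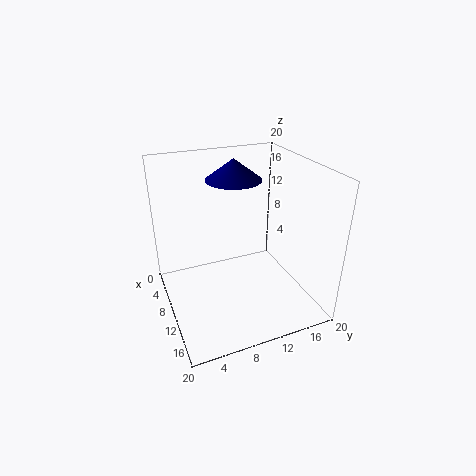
cx = 6; cy = 11; cz = 17; r = 4; color = 'navy'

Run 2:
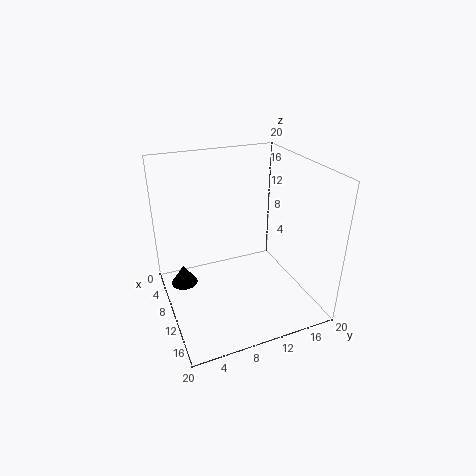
cx = 5; cy = 3; cz = 1; r = 2; color = 'black'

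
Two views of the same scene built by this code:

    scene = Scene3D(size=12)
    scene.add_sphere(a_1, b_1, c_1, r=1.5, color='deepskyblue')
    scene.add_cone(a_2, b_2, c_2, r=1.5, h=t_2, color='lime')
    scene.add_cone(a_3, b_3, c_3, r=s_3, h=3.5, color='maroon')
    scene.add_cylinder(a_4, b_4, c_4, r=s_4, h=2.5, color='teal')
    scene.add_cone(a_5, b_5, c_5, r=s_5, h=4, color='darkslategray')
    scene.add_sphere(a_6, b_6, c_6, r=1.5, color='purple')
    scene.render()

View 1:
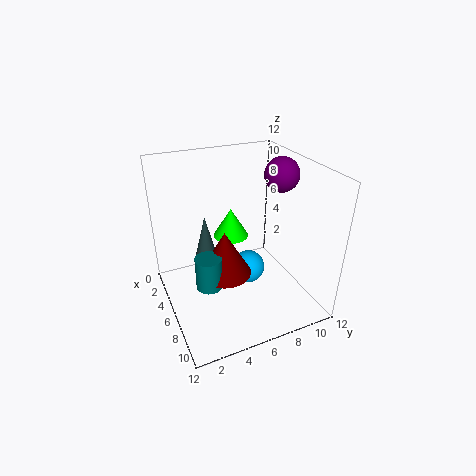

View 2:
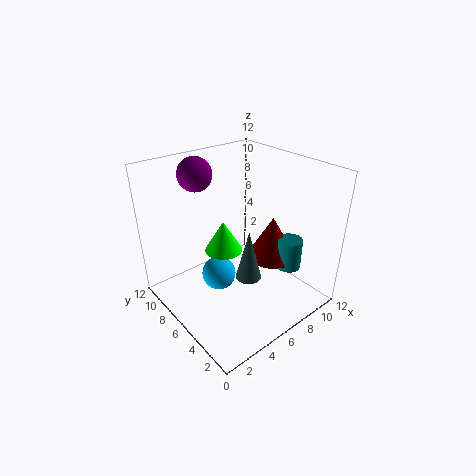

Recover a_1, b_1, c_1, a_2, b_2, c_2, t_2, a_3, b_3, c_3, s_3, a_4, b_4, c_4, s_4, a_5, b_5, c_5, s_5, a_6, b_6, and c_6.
a_1 = 5
b_1 = 7.5
c_1 = 2
a_2 = 4.5
b_2 = 6
c_2 = 5.5
t_2 = 2.5
a_3 = 8
b_3 = 4
c_3 = 4.5
s_3 = 2
a_4 = 8.5
b_4 = 2.5
c_4 = 4
s_4 = 1
a_5 = 5
b_5 = 3.5
c_5 = 4
s_5 = 1
a_6 = 5
b_6 = 10.5
c_6 = 10.5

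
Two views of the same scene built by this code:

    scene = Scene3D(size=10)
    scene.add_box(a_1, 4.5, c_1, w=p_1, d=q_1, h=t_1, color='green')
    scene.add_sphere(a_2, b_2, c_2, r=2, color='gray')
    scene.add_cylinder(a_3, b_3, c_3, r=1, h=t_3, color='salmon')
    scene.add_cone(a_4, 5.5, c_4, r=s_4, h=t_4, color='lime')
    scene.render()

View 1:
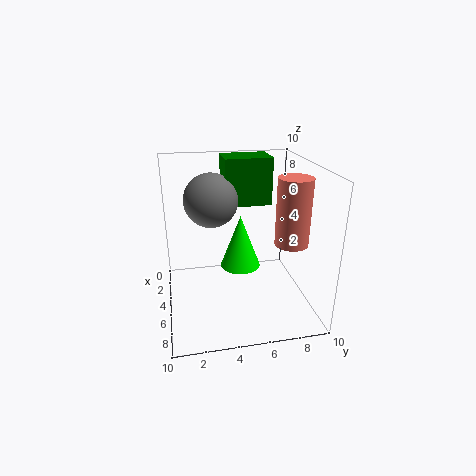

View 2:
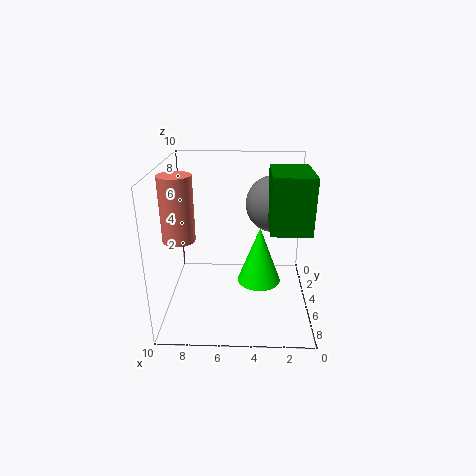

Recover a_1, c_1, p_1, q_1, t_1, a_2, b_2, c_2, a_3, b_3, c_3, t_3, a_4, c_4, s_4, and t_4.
a_1 = 0.5; c_1 = 6.5; p_1 = 2.5; q_1 = 3.5; t_1 = 3.5; a_2 = 2.5; b_2 = 3.5; c_2 = 7; a_3 = 8.5; b_3 = 7.5; c_3 = 6; t_3 = 4; a_4 = 3.5; c_4 = 2; s_4 = 1.5; t_4 = 4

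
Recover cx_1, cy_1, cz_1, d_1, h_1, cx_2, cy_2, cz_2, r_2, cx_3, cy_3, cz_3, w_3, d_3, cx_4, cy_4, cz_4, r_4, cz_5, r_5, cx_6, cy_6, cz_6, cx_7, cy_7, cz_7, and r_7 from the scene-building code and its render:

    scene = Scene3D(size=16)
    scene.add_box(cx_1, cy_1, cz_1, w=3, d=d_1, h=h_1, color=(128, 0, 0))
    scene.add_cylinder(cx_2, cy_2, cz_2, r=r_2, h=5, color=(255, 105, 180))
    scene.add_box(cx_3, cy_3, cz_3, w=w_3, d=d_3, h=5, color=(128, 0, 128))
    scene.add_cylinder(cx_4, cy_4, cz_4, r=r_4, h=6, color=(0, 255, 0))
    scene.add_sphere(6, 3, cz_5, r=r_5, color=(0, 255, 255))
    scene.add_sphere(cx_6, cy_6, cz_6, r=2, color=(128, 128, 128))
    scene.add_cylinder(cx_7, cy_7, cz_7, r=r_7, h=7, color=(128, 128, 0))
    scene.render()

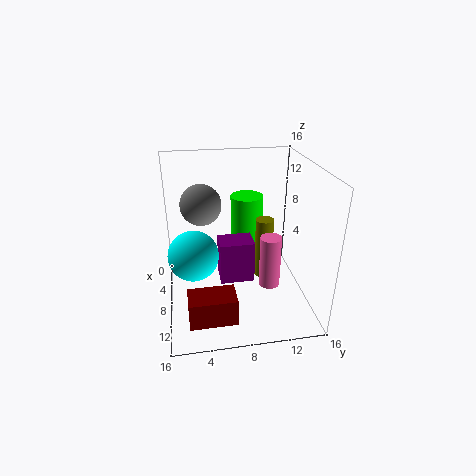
cx_1 = 11
cy_1 = 2
cz_1 = 1
d_1 = 5
h_1 = 3
cx_2 = 14
cy_2 = 10
cz_2 = 6
r_2 = 1
cx_3 = 5
cy_3 = 6
cz_3 = 2
w_3 = 3
d_3 = 4
cx_4 = 3
cy_4 = 10
cz_4 = 5
r_4 = 2
cz_5 = 5
r_5 = 3
cx_6 = 10
cy_6 = 4
cz_6 = 13
cx_7 = 8
cy_7 = 11
cz_7 = 3
r_7 = 1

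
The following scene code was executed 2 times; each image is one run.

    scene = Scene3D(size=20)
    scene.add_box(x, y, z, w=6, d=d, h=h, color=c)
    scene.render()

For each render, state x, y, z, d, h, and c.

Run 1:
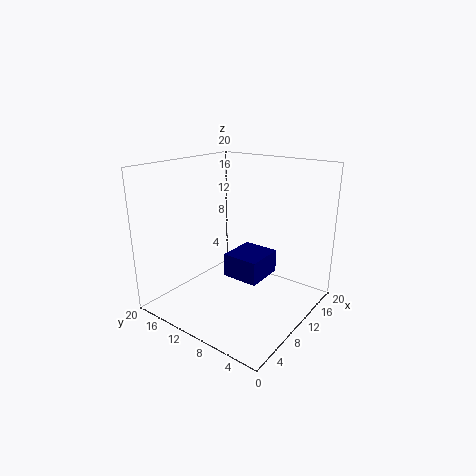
x = 10.5; y = 7.5; z = 3; d = 5.5; h = 3.5; c = 'navy'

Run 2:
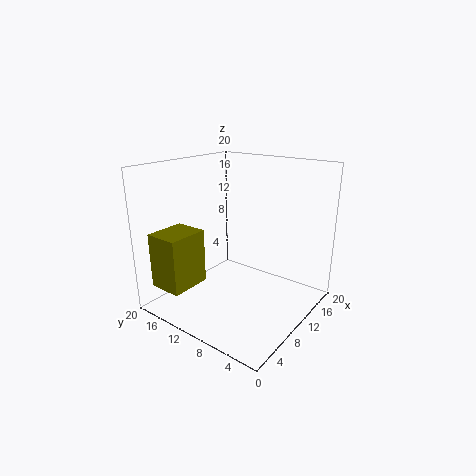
x = 2.5; y = 15; z = 2.5; d = 5; h = 8; c = 'olive'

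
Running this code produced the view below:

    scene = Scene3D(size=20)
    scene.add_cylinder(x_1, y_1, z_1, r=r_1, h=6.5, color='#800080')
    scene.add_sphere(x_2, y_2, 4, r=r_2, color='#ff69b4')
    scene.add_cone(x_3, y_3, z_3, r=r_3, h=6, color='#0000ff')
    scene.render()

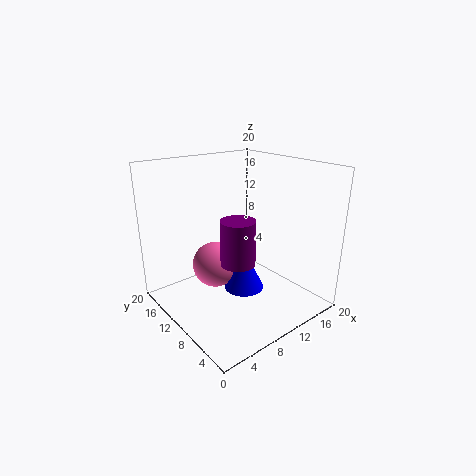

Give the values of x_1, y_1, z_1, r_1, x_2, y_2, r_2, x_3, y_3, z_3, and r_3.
x_1 = 10
y_1 = 10
z_1 = 6
r_1 = 2.5
x_2 = 9.5
y_2 = 15
r_2 = 3.5
x_3 = 12
y_3 = 11
z_3 = 1
r_3 = 3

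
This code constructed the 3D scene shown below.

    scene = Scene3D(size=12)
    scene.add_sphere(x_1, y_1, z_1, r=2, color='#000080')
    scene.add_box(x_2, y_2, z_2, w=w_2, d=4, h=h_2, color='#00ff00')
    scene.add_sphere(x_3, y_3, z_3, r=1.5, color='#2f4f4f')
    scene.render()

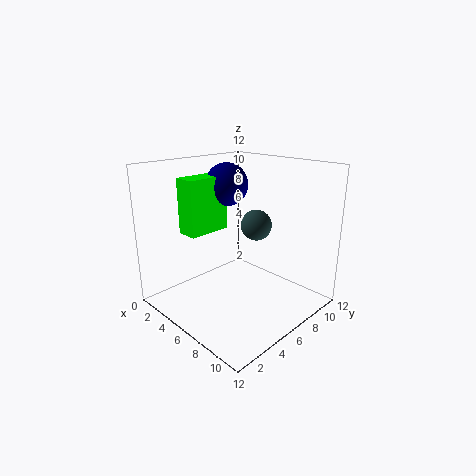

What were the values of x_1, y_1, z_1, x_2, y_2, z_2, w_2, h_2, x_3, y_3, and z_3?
x_1 = 2, y_1 = 8.5, z_1 = 9.5, x_2 = 0.5, y_2 = 4, z_2 = 5.5, w_2 = 2, h_2 = 5, x_3 = 4, y_3 = 10.5, z_3 = 5.5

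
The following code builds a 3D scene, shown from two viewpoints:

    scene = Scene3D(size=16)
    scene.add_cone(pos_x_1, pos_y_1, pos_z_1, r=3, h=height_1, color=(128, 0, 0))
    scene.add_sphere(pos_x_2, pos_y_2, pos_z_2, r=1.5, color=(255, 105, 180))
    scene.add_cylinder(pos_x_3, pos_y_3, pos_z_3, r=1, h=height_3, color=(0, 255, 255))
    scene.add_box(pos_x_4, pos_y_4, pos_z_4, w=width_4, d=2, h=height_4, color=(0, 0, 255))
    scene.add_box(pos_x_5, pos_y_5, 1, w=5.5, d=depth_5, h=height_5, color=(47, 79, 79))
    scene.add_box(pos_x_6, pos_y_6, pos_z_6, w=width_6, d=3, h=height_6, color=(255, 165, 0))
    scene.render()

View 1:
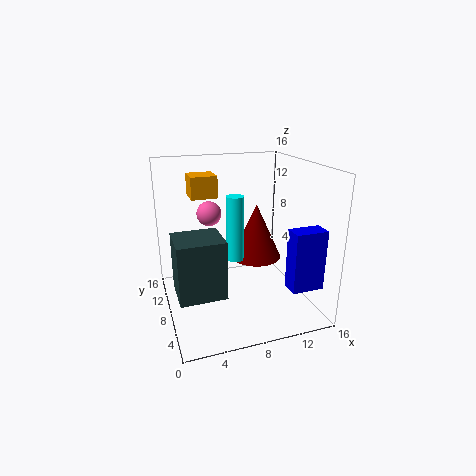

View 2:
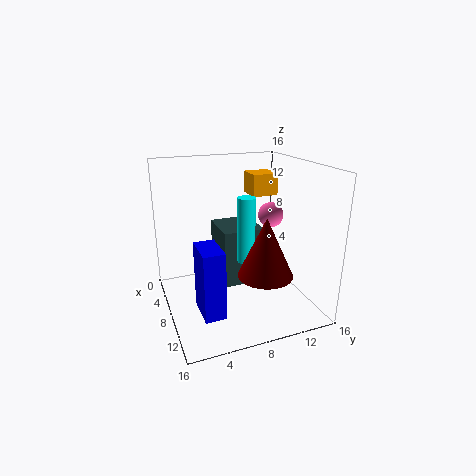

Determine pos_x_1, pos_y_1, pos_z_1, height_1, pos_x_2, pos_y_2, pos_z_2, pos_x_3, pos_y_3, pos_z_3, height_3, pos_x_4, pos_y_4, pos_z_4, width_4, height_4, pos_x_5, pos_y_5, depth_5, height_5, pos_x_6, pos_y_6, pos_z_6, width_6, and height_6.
pos_x_1 = 11, pos_y_1 = 10, pos_z_1 = 4.5, height_1 = 6.5, pos_x_2 = 6, pos_y_2 = 13, pos_z_2 = 9.5, pos_x_3 = 8, pos_y_3 = 9, pos_z_3 = 5, height_3 = 7.5, pos_x_4 = 12, pos_y_4 = 2, pos_z_4 = 3.5, width_4 = 3.5, height_4 = 6.5, pos_x_5 = 1, pos_y_5 = 7, depth_5 = 5, height_5 = 7, pos_x_6 = 3.5, pos_y_6 = 10.5, pos_z_6 = 12, width_6 = 3, height_6 = 2.5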